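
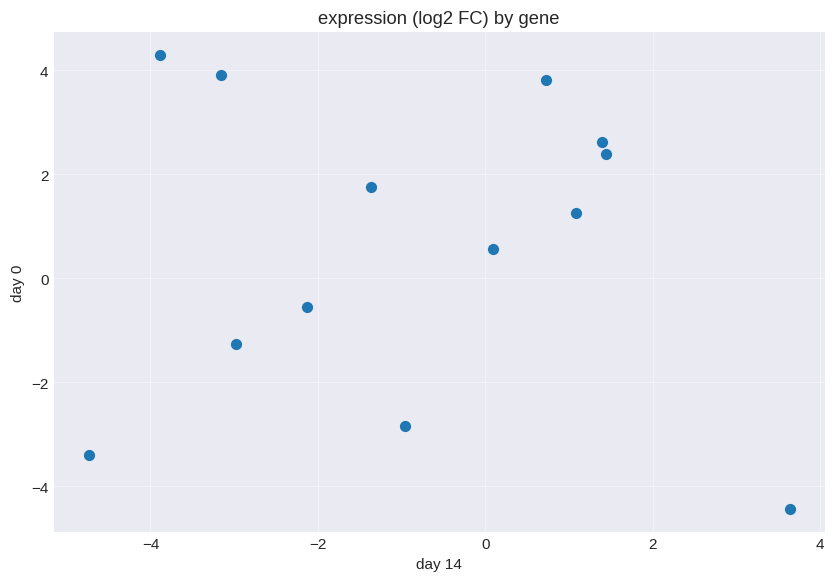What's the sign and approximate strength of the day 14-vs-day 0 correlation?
Points are roughly uncorrelated; weak (|r| ≈ 0.1).

no clear correlation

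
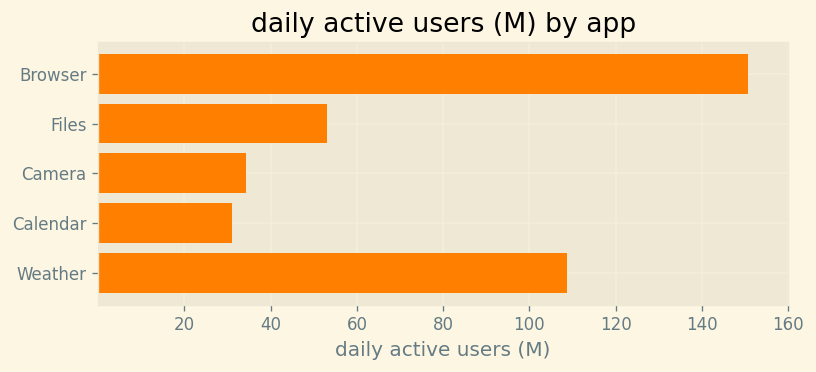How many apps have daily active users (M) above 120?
Above 120: Browser.

1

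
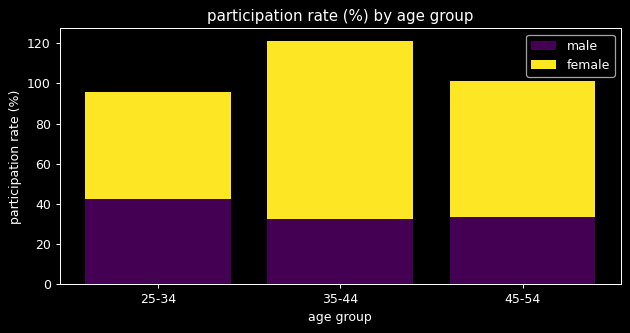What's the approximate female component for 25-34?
≈ 60

female top ≈ 100, bottom ≈ 40; segment ≈ 60.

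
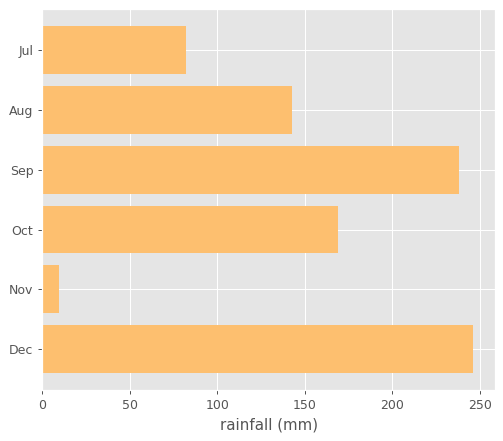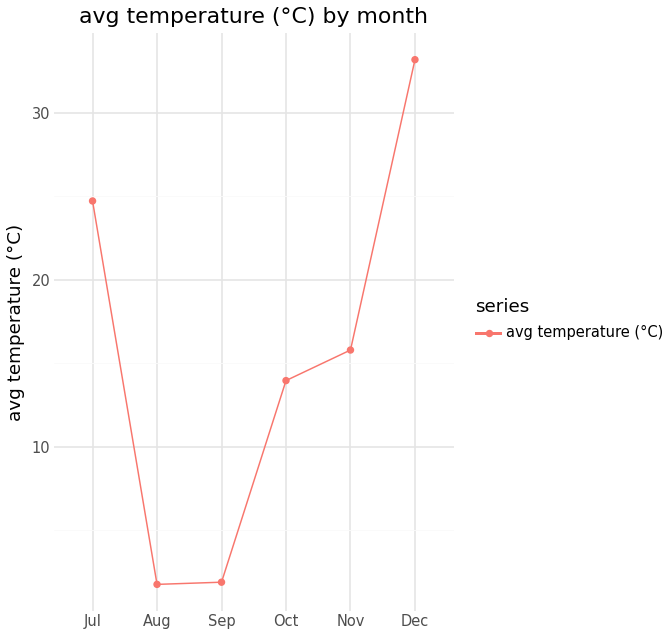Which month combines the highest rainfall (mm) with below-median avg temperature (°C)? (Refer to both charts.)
Sep

Chart 2 median avg temperature (°C) ≈ 15; below-median months: Aug, Sep, Oct. Among those, Sep has the highest rainfall (mm) (≈ 250).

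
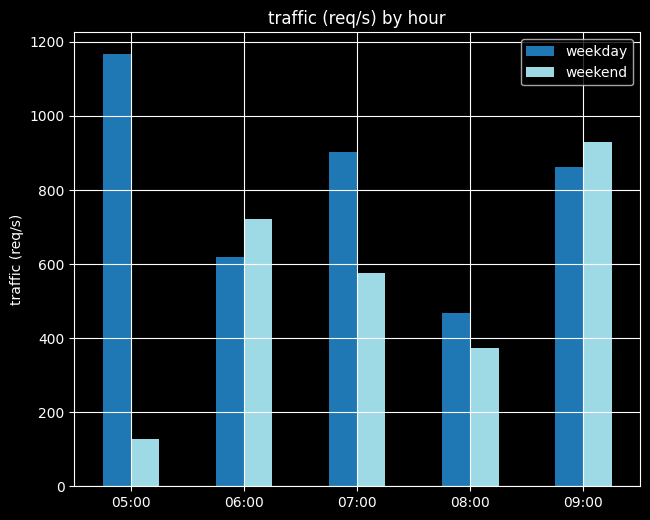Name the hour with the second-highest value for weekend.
Top 3 for weekend: 09:00 ≈ 900, 06:00 ≈ 700, 07:00 ≈ 600.

06:00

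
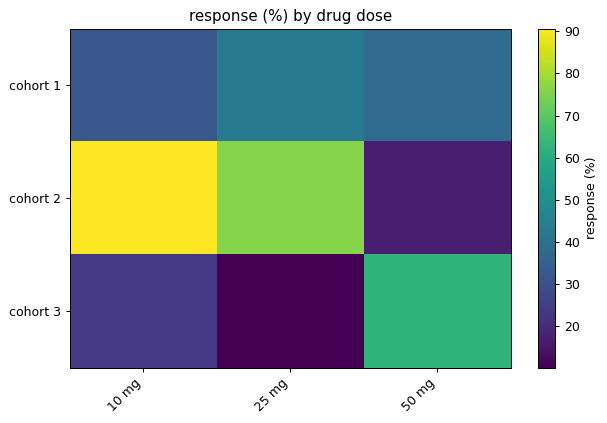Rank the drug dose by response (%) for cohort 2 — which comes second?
Top 3 for cohort 2: 10 mg ≈ 90, 25 mg ≈ 80, 50 mg ≈ 20.

25 mg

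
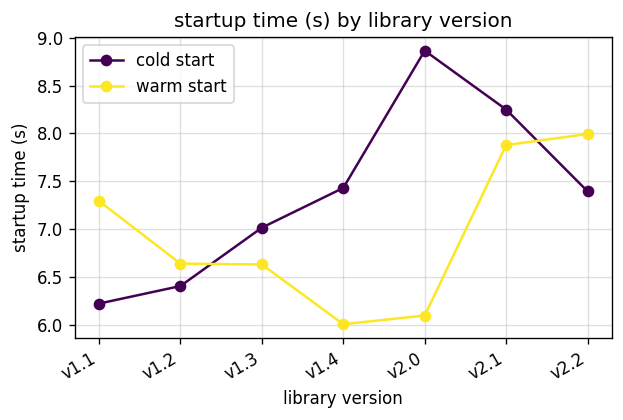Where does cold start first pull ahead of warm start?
v1.3

v1.2: cold start ≈ 6.5 vs warm start ≈ 6.5 (not yet); v1.3: cold start ≈ 7.0 vs warm start ≈ 6.5 (first crossover).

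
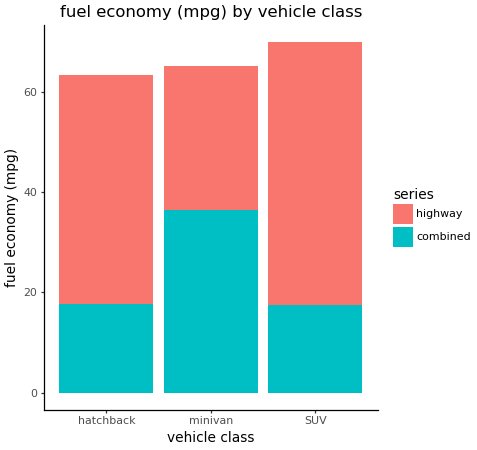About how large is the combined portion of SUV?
≈ 20

combined top ≈ 20, bottom ≈ 0; segment ≈ 20.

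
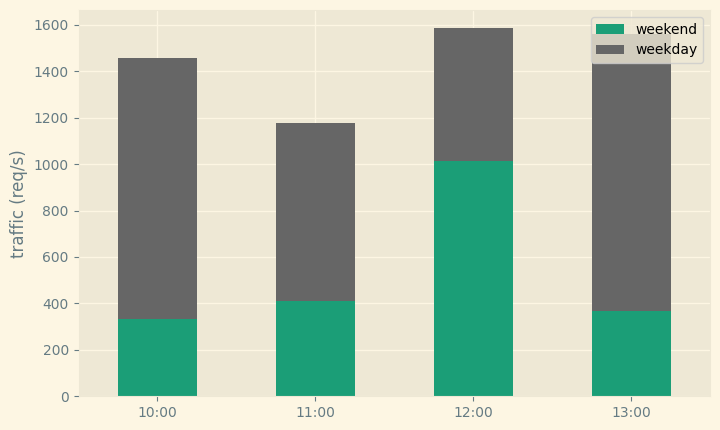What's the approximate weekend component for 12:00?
≈ 1000

weekend top ≈ 1000, bottom ≈ 0; segment ≈ 1000.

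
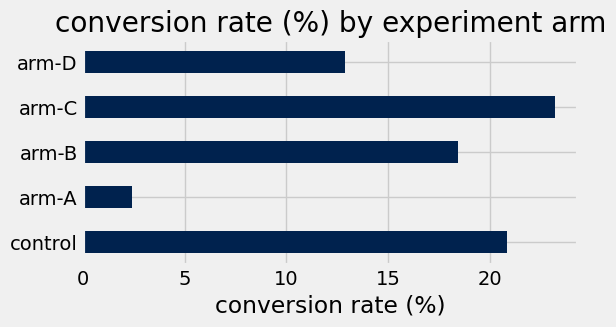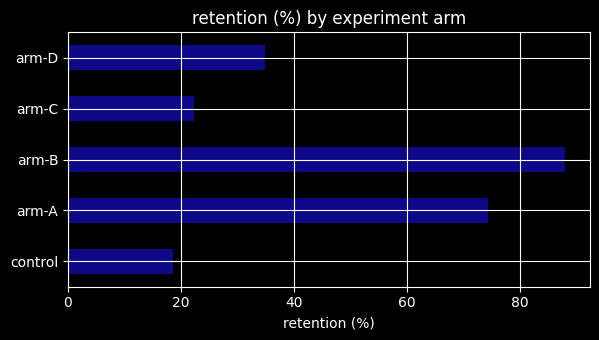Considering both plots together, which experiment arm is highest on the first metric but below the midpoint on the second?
Chart 2 median retention (%) ≈ 30; below-median experiment arms: control, arm-C. Among those, arm-C has the highest conversion rate (%) (≈ 25).

arm-C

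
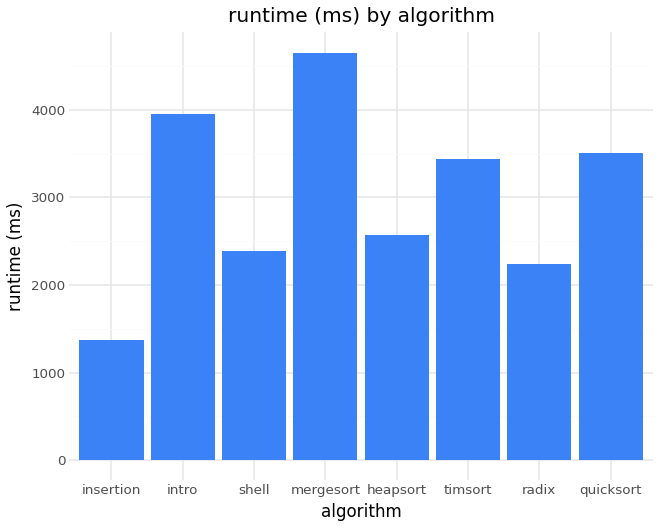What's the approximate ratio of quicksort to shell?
quicksort ≈ 3500, shell ≈ 2500; 3500/2500 ≈ 1.4.

≈ 1.4×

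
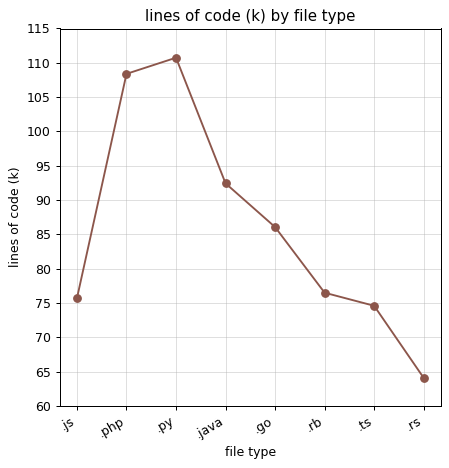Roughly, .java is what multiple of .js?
≈ 1.2×

.java ≈ 90, .js ≈ 75; 90/75 ≈ 1.2.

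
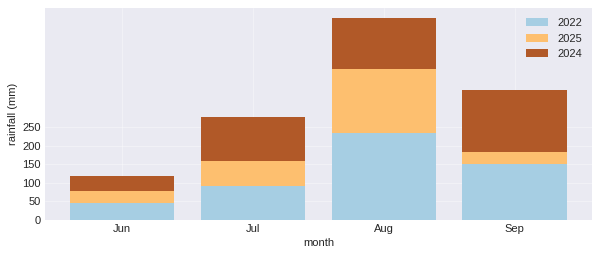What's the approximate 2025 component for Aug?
2025 top ≈ 400, bottom ≈ 250; segment ≈ 150.

≈ 150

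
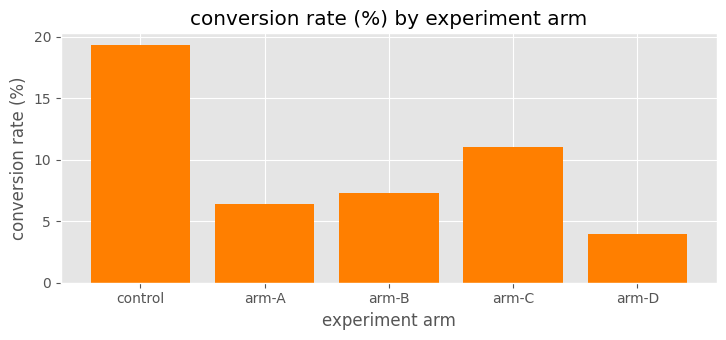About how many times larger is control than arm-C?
control ≈ 20, arm-C ≈ 12; 20/12 ≈ 1.67.

≈ 1.67×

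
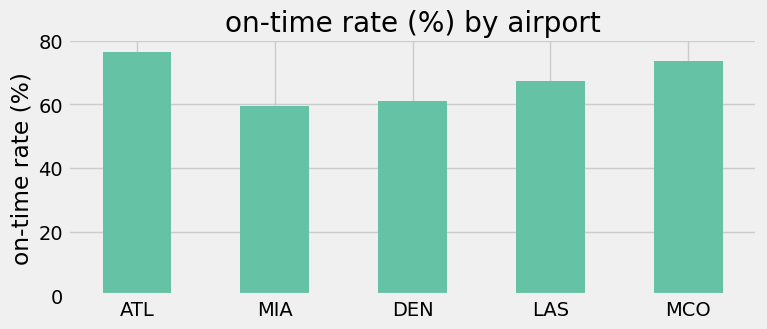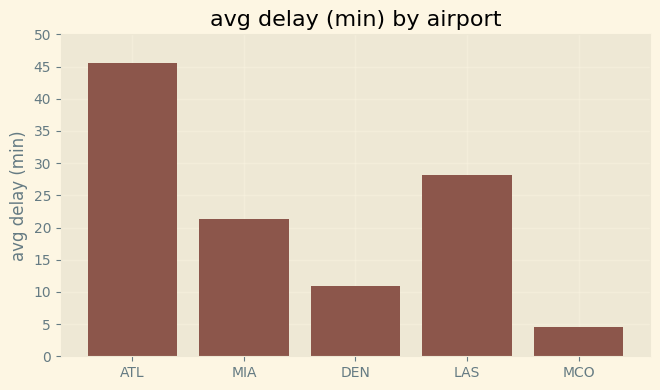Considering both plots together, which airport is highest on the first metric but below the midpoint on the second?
MCO

Chart 2 median avg delay (min) ≈ 20; below-median airports: DEN, MCO. Among those, MCO has the highest on-time rate (%) (≈ 70).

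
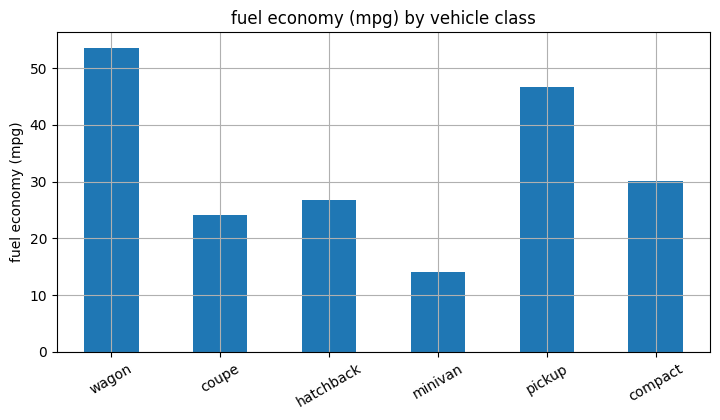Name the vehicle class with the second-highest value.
Top 3: wagon ≈ 55, pickup ≈ 45, compact ≈ 30.

pickup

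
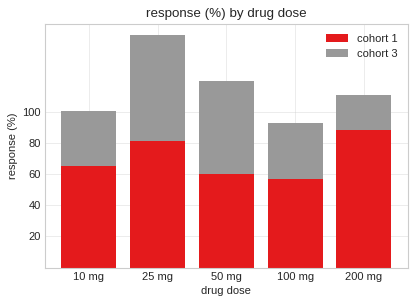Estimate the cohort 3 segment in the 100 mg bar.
cohort 3 top ≈ 100, bottom ≈ 60; segment ≈ 40.

≈ 40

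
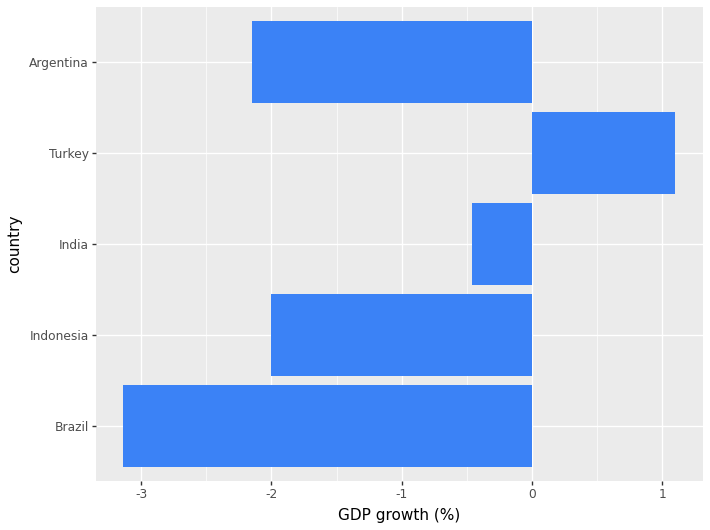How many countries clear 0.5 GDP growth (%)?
Above 0.5: Turkey.

1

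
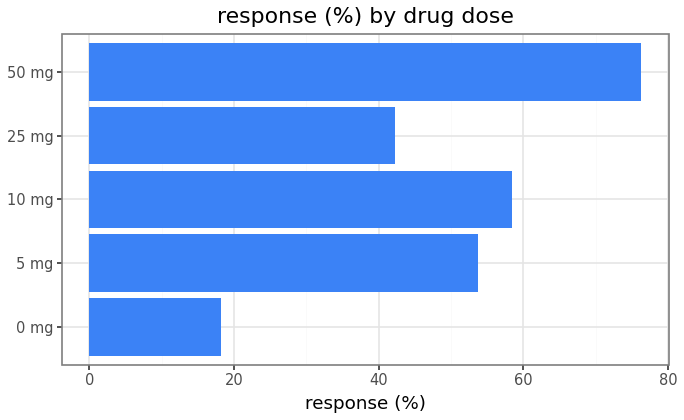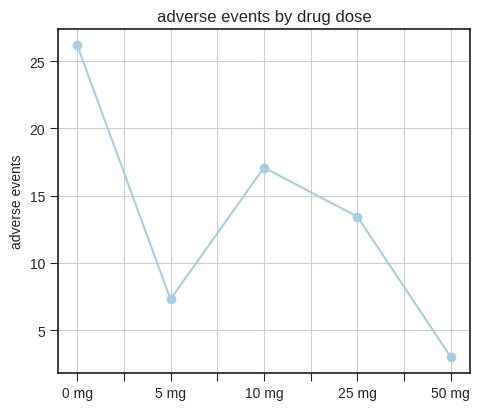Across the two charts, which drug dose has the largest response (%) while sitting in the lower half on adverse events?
Chart 2 median adverse events ≈ 15; below-median drug doses: 5 mg, 50 mg. Among those, 50 mg has the highest response (%) (≈ 80).

50 mg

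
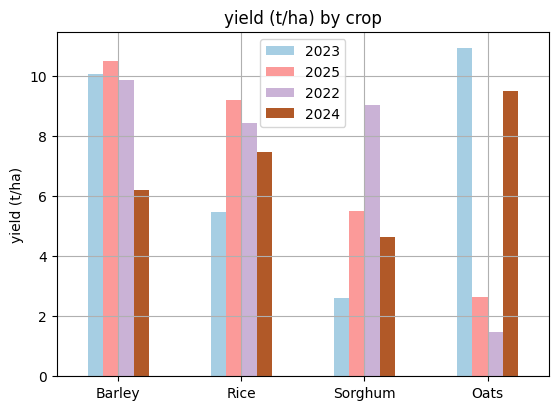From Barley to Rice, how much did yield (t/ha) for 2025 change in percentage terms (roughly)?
≈ -10%

Barley ≈ 10, Rice ≈ 9; (9 − 10) / 10 ≈ -10%.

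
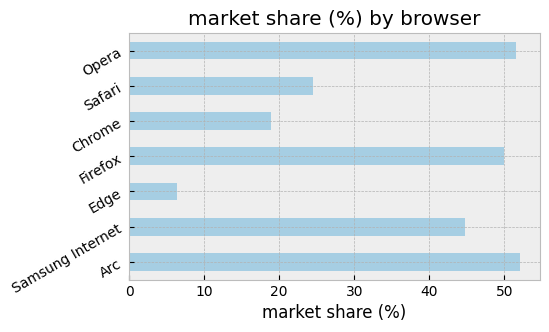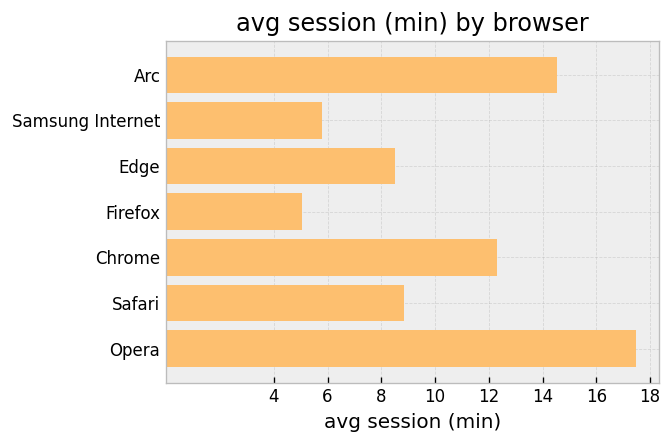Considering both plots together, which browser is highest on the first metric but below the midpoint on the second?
Chart 2 median avg session (min) ≈ 8; below-median browsers: Samsung Internet, Edge, Firefox. Among those, Firefox has the highest market share (%) (≈ 50).

Firefox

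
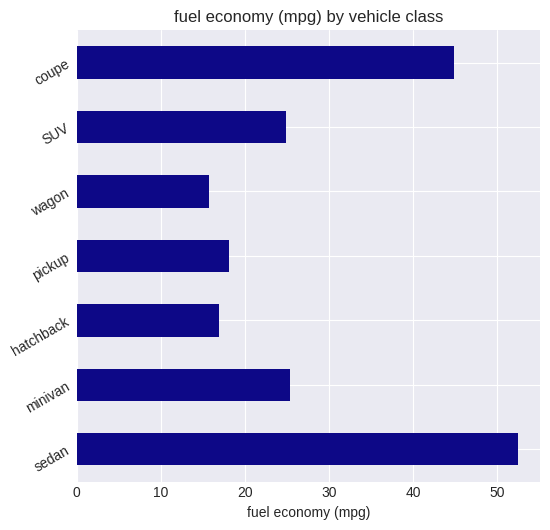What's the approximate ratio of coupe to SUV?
≈ 1.8×

coupe ≈ 45, SUV ≈ 25; 45/25 ≈ 1.8.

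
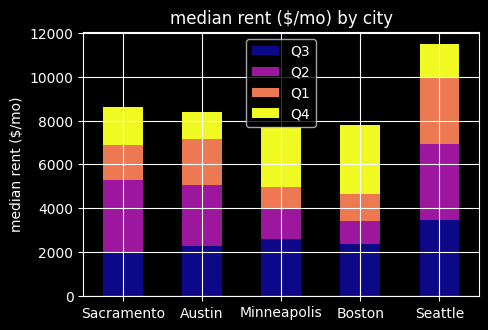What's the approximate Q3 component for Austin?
Q3 top ≈ 2000, bottom ≈ 0; segment ≈ 2000.

≈ 2000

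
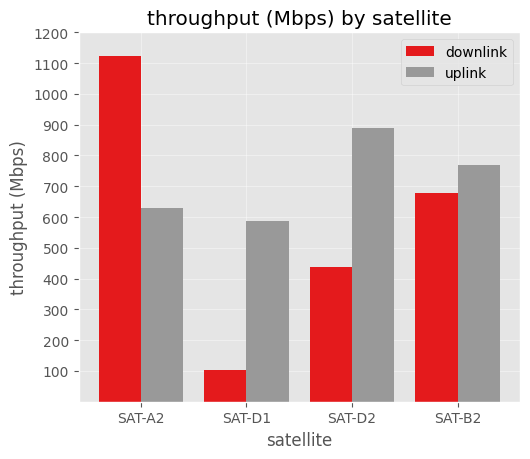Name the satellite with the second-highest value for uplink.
SAT-B2

Top 3 for uplink: SAT-D2 ≈ 900, SAT-B2 ≈ 800, SAT-A2 ≈ 600.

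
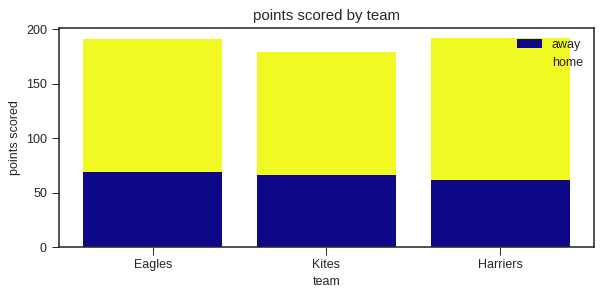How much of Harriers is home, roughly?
home top ≈ 200, bottom ≈ 60; segment ≈ 140.

≈ 140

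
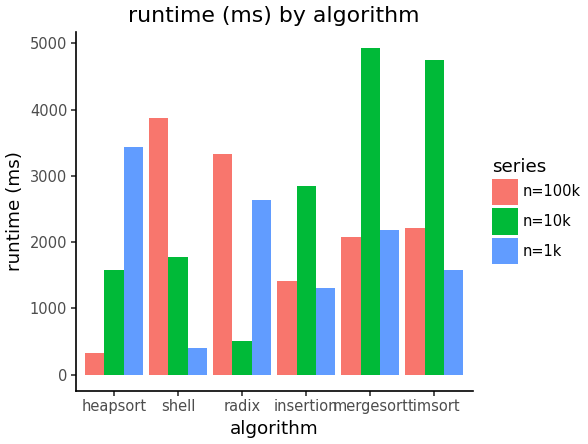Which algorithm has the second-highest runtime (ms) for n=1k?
Top 3 for n=1k: heapsort ≈ 3500, radix ≈ 2500, mergesort ≈ 2000.

radix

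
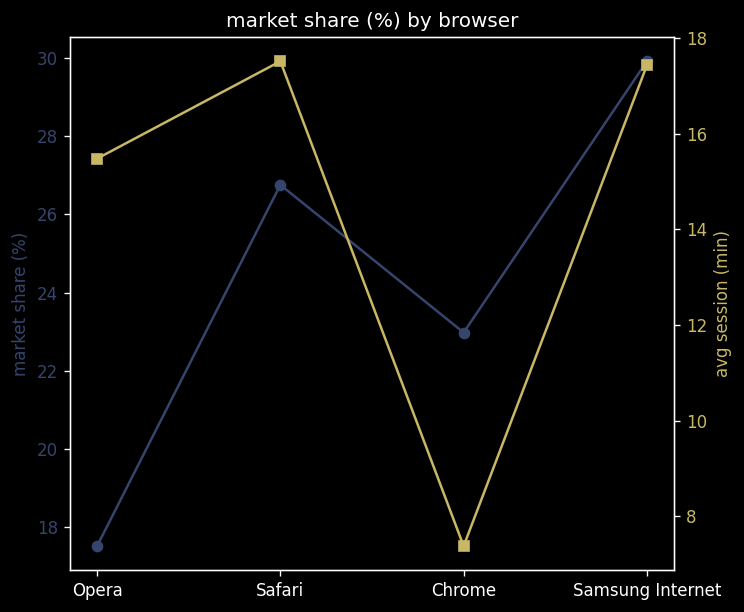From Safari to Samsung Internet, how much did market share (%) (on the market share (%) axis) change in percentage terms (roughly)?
Safari ≈ 26, Samsung Internet ≈ 30; (30 − 26) / 26 ≈ +15.4%.

≈ +15.4%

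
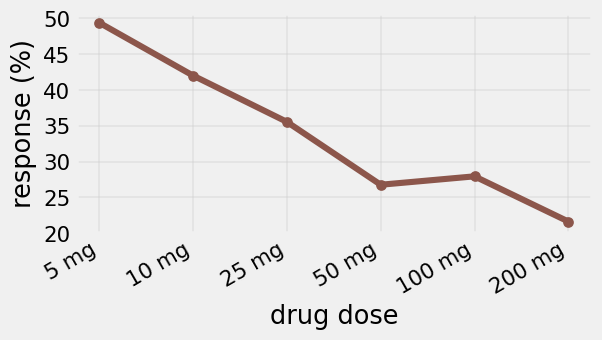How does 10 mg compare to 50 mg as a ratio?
10 mg ≈ 40, 50 mg ≈ 25; 40/25 ≈ 1.6.

≈ 1.6×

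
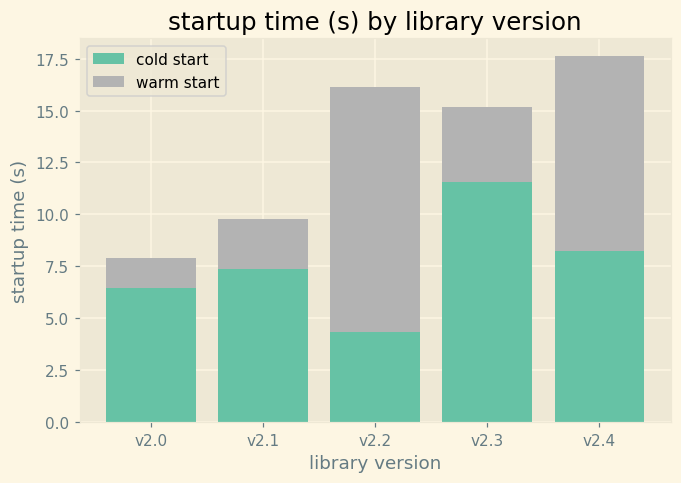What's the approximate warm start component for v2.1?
≈ 2

warm start top ≈ 10, bottom ≈ 8; segment ≈ 2.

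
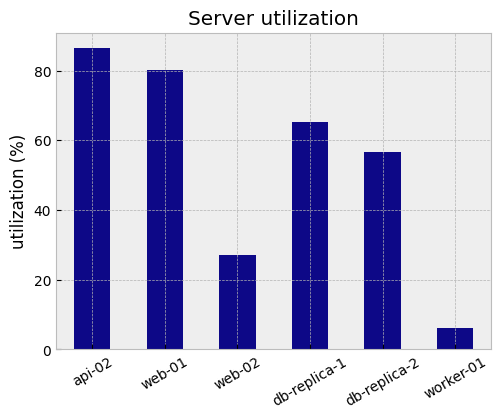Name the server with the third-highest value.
Top 4: api-02 ≈ 90, web-01 ≈ 80, db-replica-1 ≈ 70, db-replica-2 ≈ 60.

db-replica-1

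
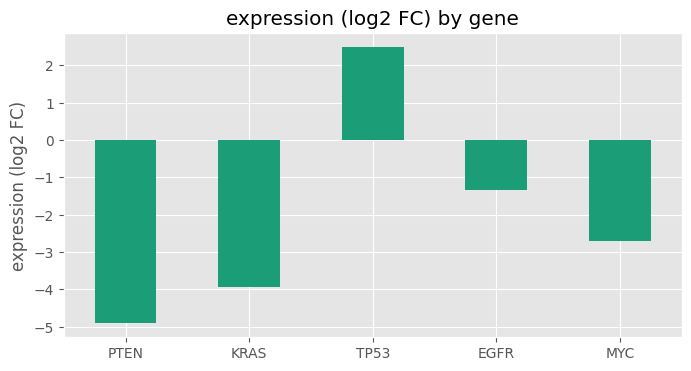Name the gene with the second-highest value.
EGFR

Top 3: TP53 ≈ 3, EGFR ≈ -1, MYC ≈ -3.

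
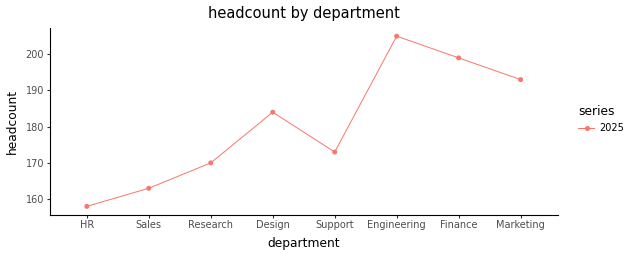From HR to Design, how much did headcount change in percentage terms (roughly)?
≈ +15.6%

HR ≈ 160, Design ≈ 185; (185 − 160) / 160 ≈ +15.6%.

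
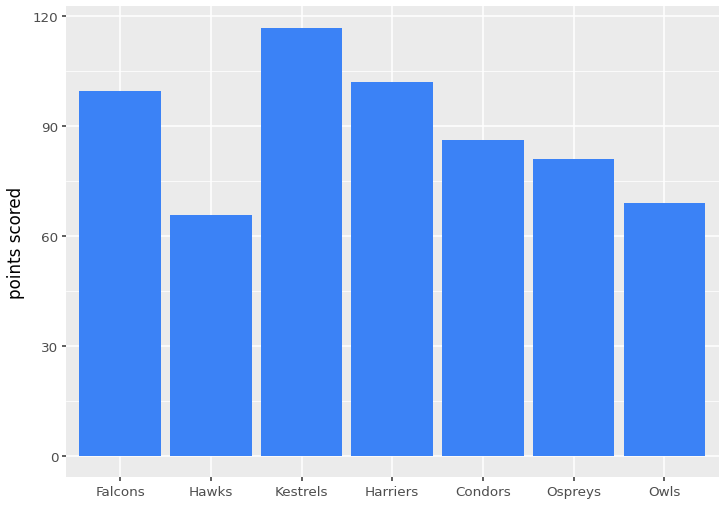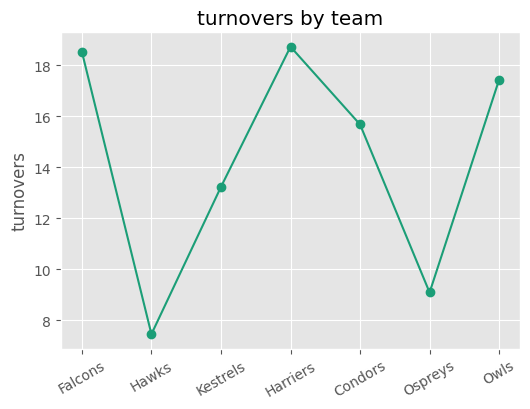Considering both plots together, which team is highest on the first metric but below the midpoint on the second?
Kestrels

Chart 2 median turnovers ≈ 16; below-median teams: Hawks, Kestrels, Ospreys. Among those, Kestrels has the highest points scored (≈ 120).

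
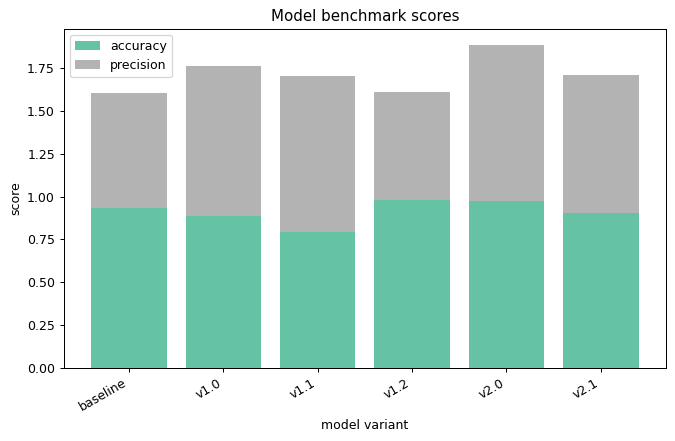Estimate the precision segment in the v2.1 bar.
precision top ≈ 1.8, bottom ≈ 1.0; segment ≈ 0.8.

≈ 0.8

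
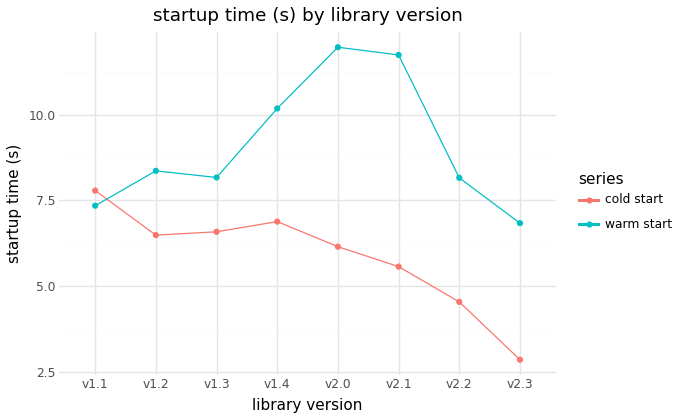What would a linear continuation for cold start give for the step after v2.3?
≈ 1.5

Last three: 6, 5, 3 → slope ≈ -1.5/step → next ≈ 1.5.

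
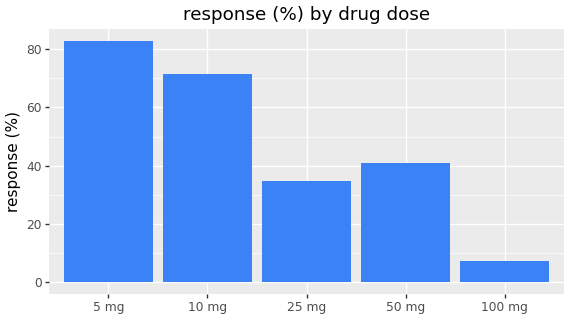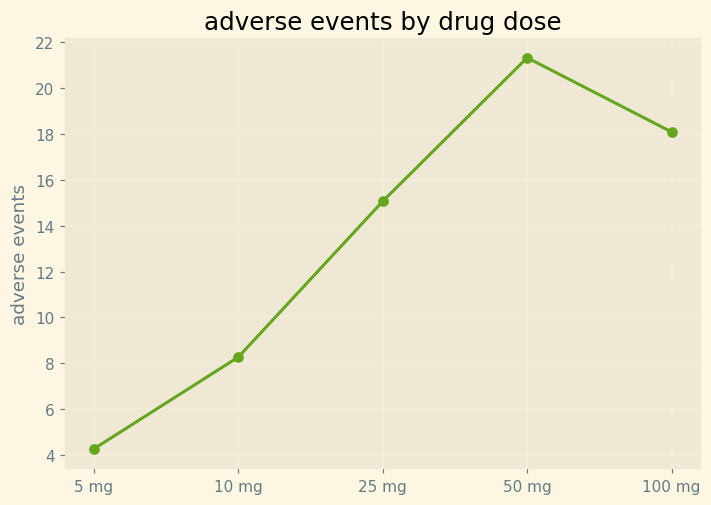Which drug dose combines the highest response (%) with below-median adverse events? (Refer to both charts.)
5 mg

Chart 2 median adverse events ≈ 16; below-median drug doses: 5 mg, 10 mg. Among those, 5 mg has the highest response (%) (≈ 80).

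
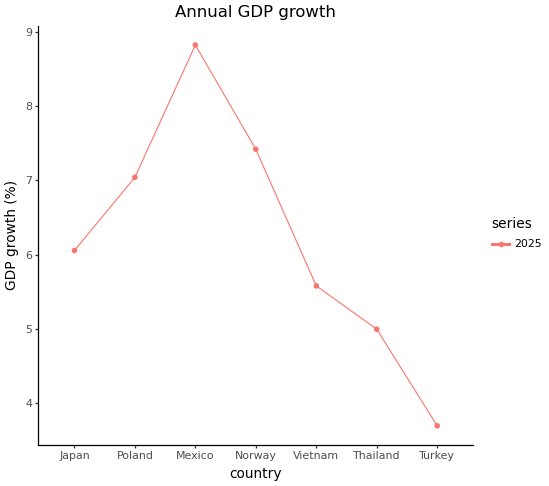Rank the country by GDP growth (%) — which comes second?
Top 3: Mexico ≈ 9.0, Norway ≈ 7.5, Poland ≈ 7.0.

Norway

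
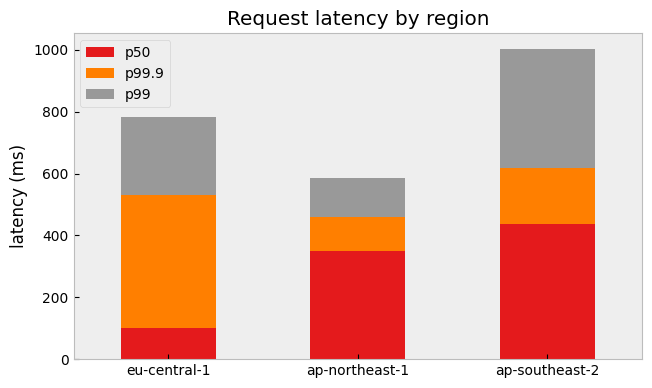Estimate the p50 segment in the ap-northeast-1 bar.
≈ 300

p50 top ≈ 300, bottom ≈ 0; segment ≈ 300.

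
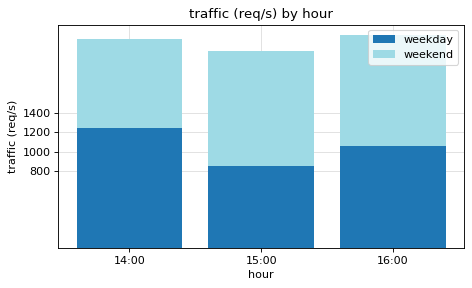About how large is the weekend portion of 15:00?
weekend top ≈ 2000, bottom ≈ 800; segment ≈ 1200.

≈ 1200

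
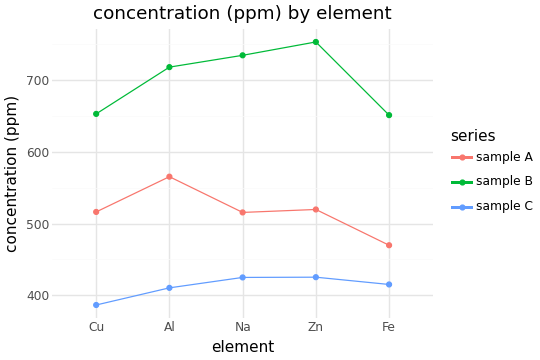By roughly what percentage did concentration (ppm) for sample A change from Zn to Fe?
Zn ≈ 500, Fe ≈ 450; (450 − 500) / 500 ≈ -10%.

≈ -10%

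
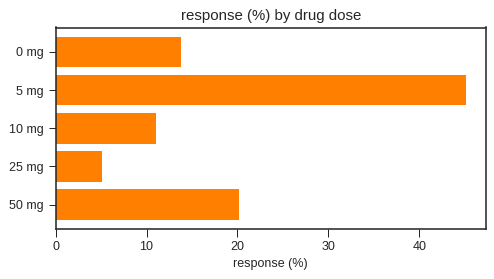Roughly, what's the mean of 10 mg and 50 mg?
≈ 15

(10 + 20) / 2 ≈ 15.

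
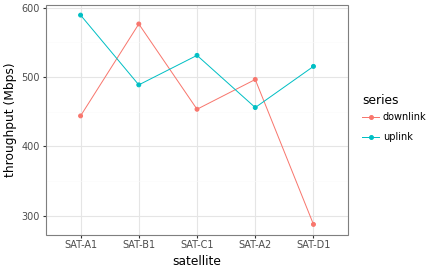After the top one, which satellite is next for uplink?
Top 3 for uplink: SAT-A1 ≈ 600, SAT-C1 ≈ 550, SAT-D1 ≈ 500.

SAT-C1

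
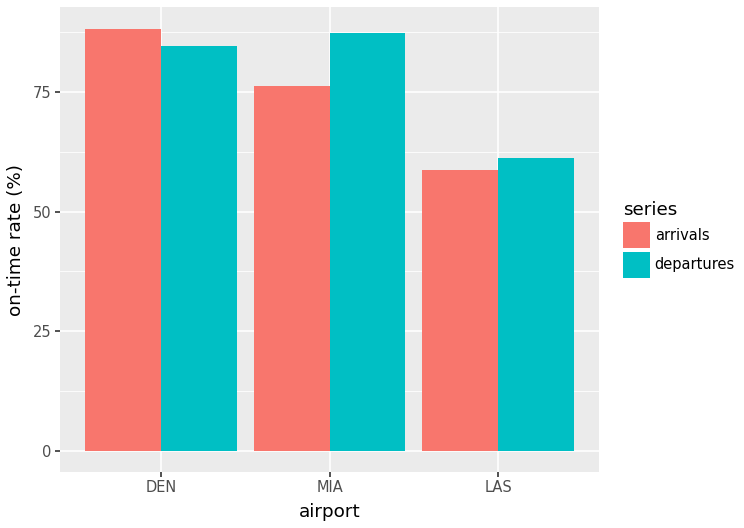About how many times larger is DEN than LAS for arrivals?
DEN ≈ 90, LAS ≈ 60; 90/60 ≈ 1.5.

≈ 1.5×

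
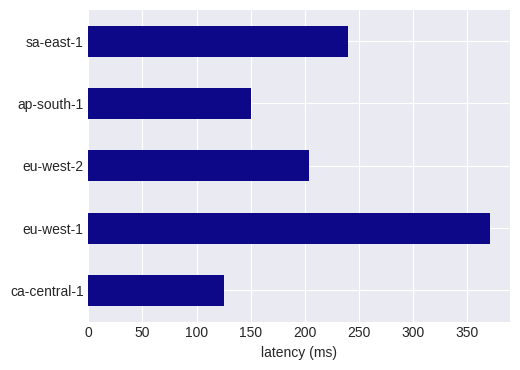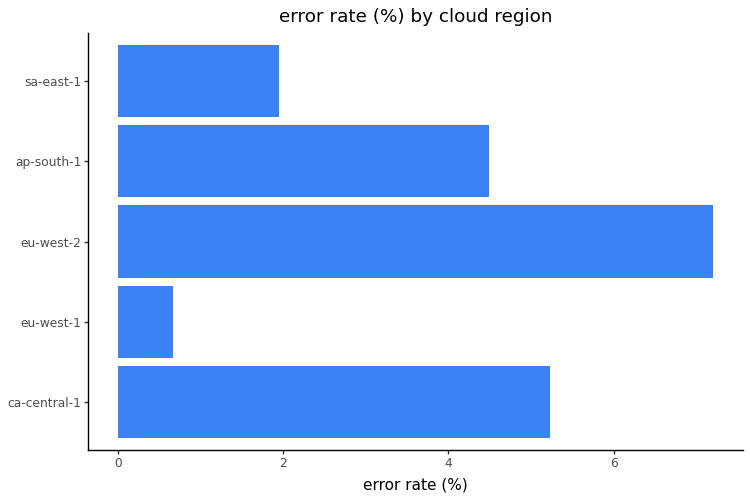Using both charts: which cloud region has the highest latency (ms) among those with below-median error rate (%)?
eu-west-1

Chart 2 median error rate (%) ≈ 4; below-median cloud regions: eu-west-1, sa-east-1. Among those, eu-west-1 has the highest latency (ms) (≈ 350).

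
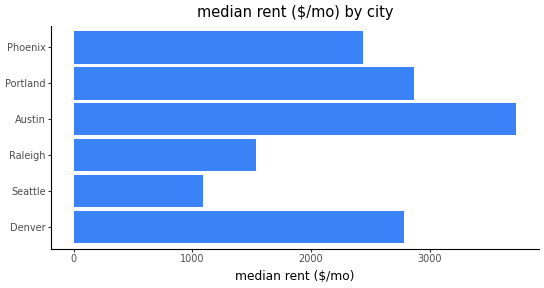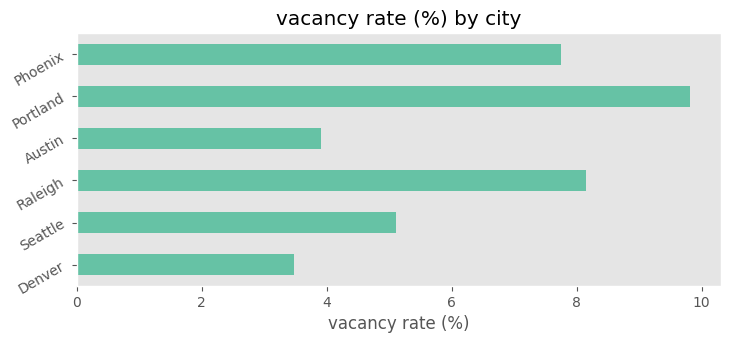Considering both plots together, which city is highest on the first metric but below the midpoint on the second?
Chart 2 median vacancy rate (%) ≈ 6; below-median cities: Denver, Seattle, Austin. Among those, Austin has the highest median rent ($/mo) (≈ 3500).

Austin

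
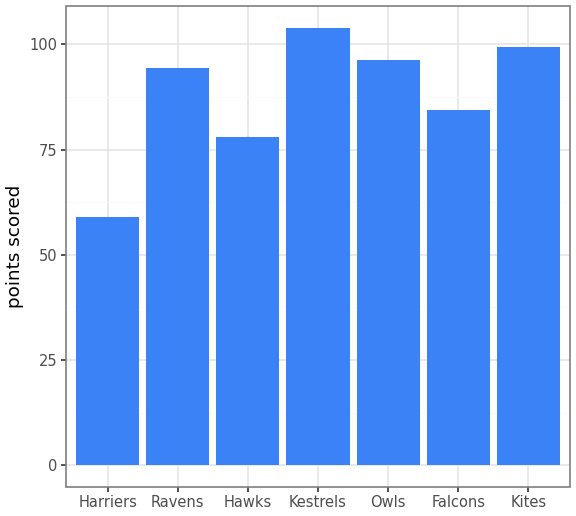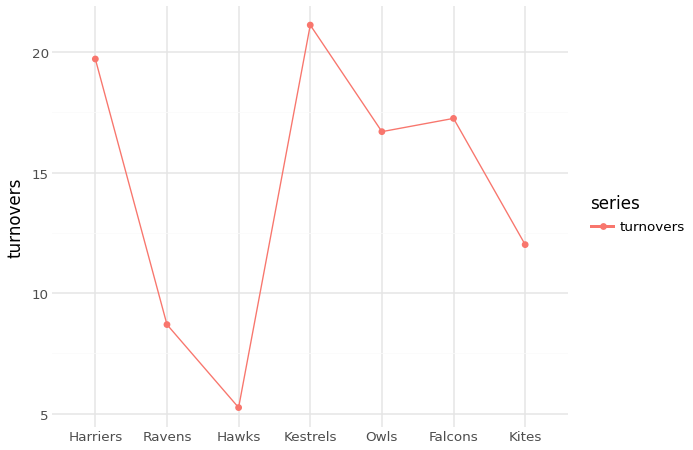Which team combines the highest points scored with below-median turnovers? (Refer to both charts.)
Chart 2 median turnovers ≈ 16; below-median teams: Ravens, Hawks, Kites. Among those, Kites has the highest points scored (≈ 100).

Kites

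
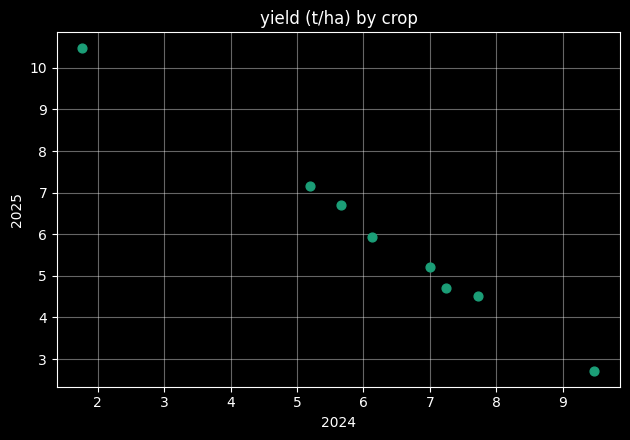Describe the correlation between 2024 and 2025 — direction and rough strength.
Points are negatively correlated; strong (|r| ≈ 1.0).

negative, strong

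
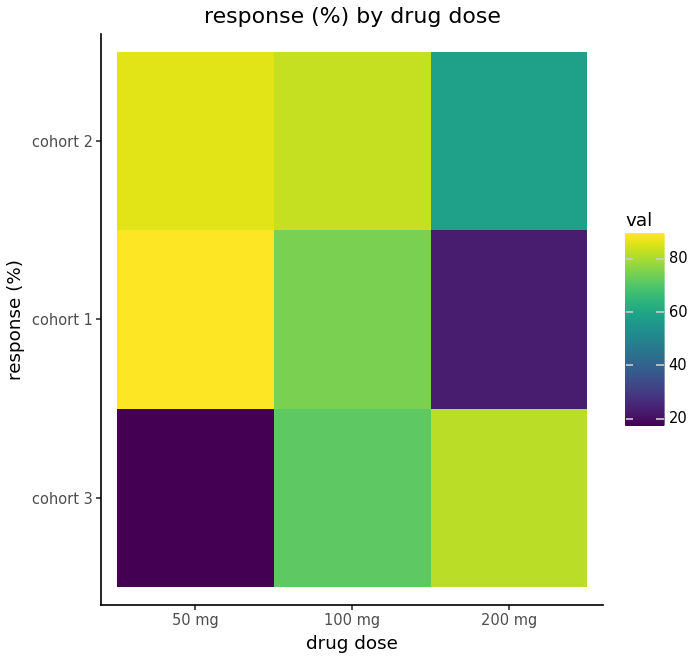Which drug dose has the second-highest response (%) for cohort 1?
100 mg

Top 3 for cohort 1: 50 mg ≈ 90, 100 mg ≈ 80, 200 mg ≈ 20.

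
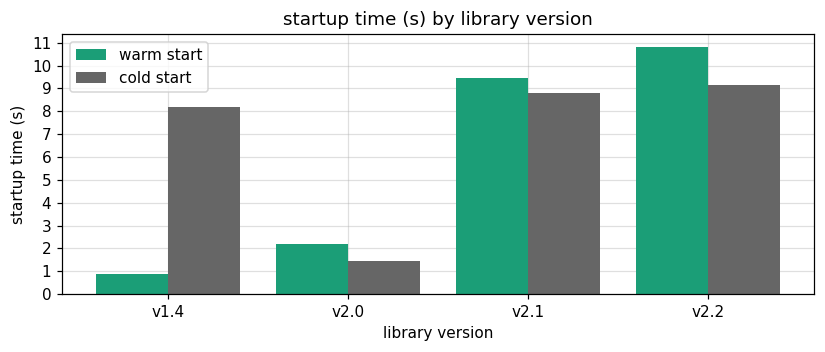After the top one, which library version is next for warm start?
Top 3 for warm start: v2.2 ≈ 11, v2.1 ≈ 9, v2.0 ≈ 2.

v2.1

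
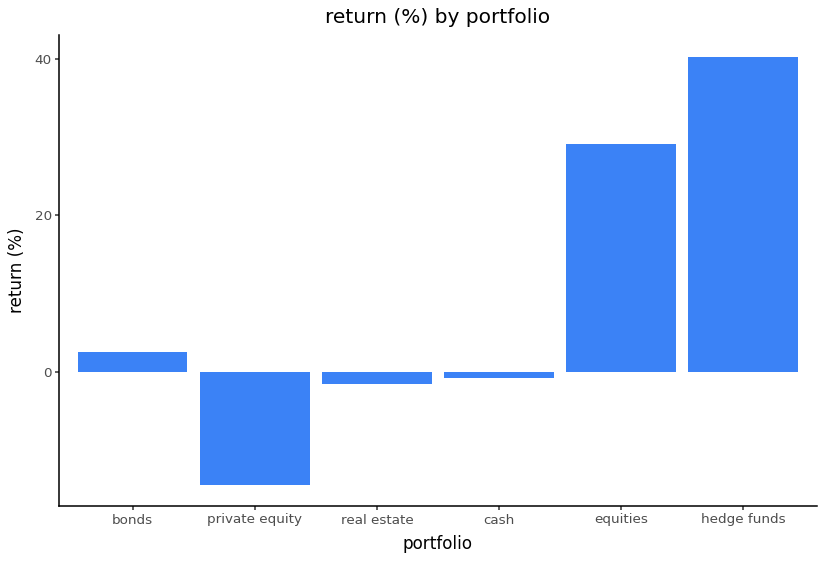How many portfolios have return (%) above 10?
2

Above 10: equities, hedge funds.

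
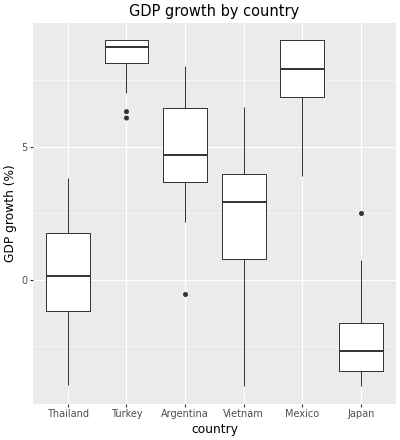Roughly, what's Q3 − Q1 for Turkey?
≈ 1

Q3 ≈ 9, Q1 ≈ 8; IQR ≈ 1.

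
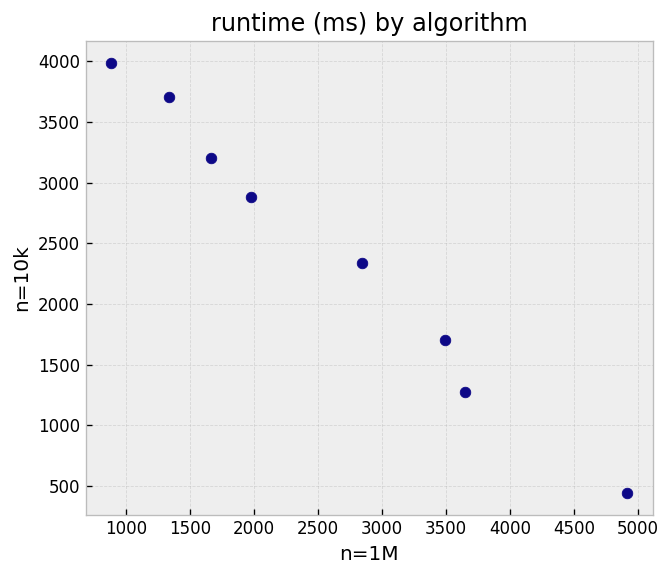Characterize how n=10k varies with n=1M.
Points are negatively correlated; strong (|r| ≈ 1.0).

negative, strong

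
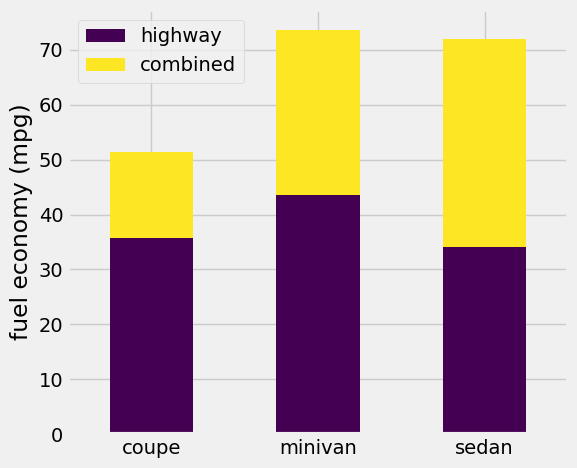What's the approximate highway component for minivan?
≈ 40

highway top ≈ 40, bottom ≈ 0; segment ≈ 40.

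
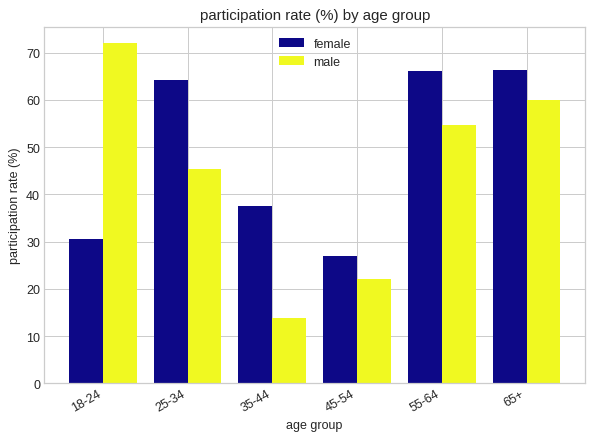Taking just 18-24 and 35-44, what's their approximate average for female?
(30 + 40) / 2 ≈ 35.

≈ 35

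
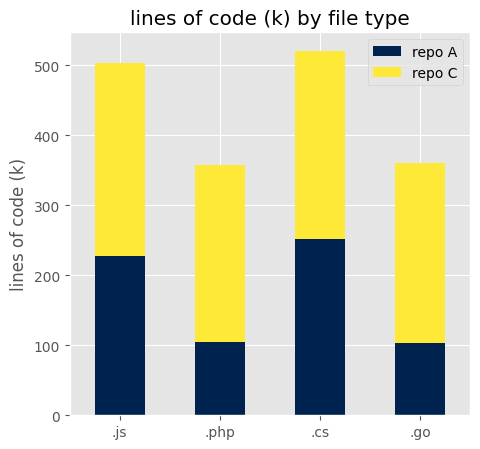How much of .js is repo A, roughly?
repo A top ≈ 250, bottom ≈ 0; segment ≈ 250.

≈ 250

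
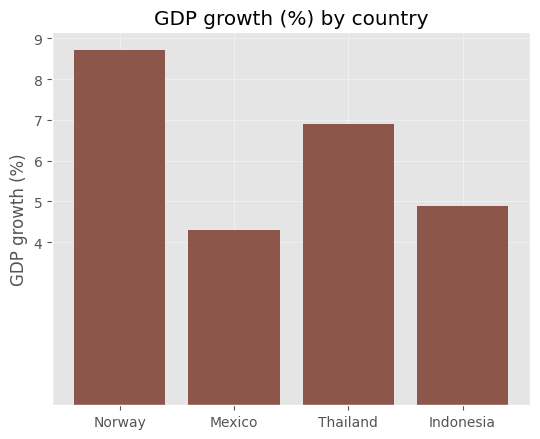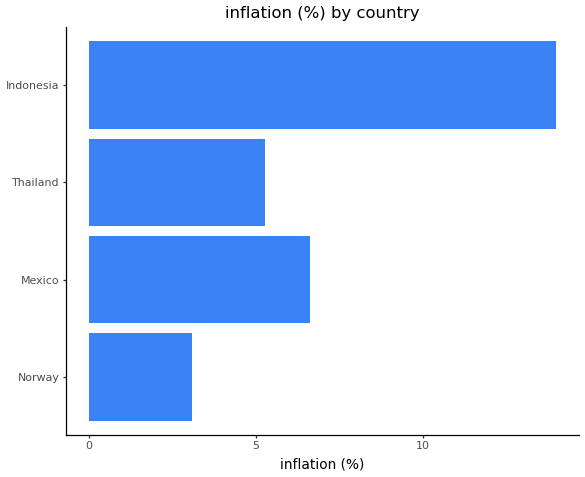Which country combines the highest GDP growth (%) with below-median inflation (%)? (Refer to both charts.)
Norway

Chart 2 median inflation (%) ≈ 6; below-median countries: Norway, Thailand. Among those, Norway has the highest GDP growth (%) (≈ 9).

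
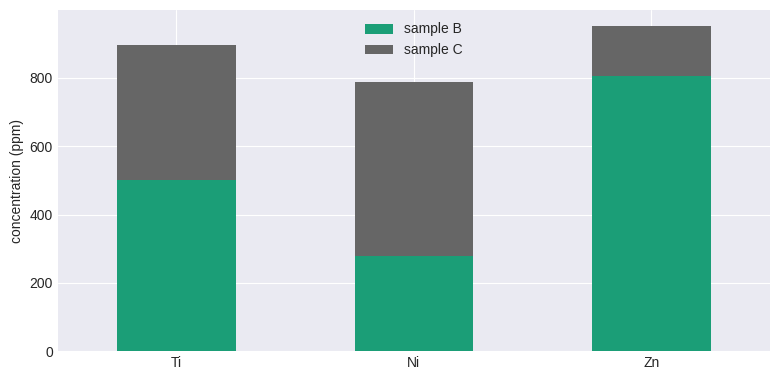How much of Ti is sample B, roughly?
≈ 500

sample B top ≈ 500, bottom ≈ 0; segment ≈ 500.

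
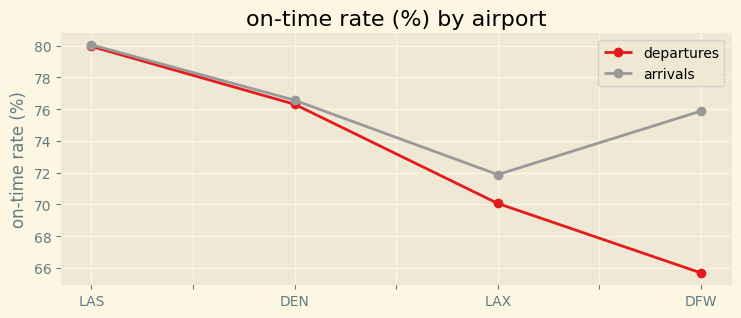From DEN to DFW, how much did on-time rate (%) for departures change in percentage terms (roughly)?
≈ -13.2%

DEN ≈ 76, DFW ≈ 66; (66 − 76) / 76 ≈ -13.2%.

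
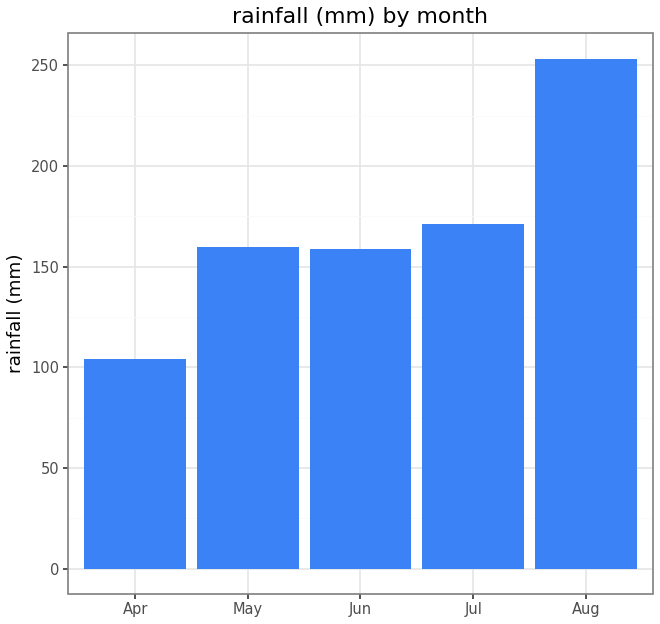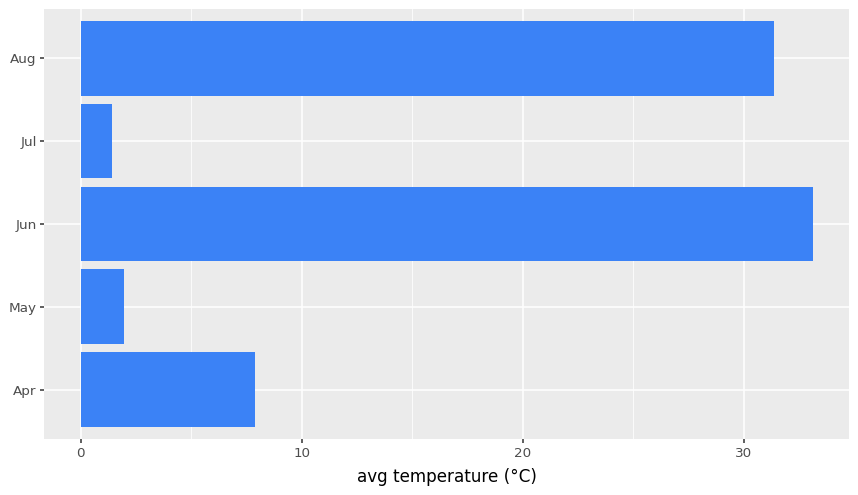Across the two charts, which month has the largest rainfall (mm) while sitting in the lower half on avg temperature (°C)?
Chart 2 median avg temperature (°C) ≈ 10; below-median months: May, Jul. Among those, Jul has the highest rainfall (mm) (≈ 175).

Jul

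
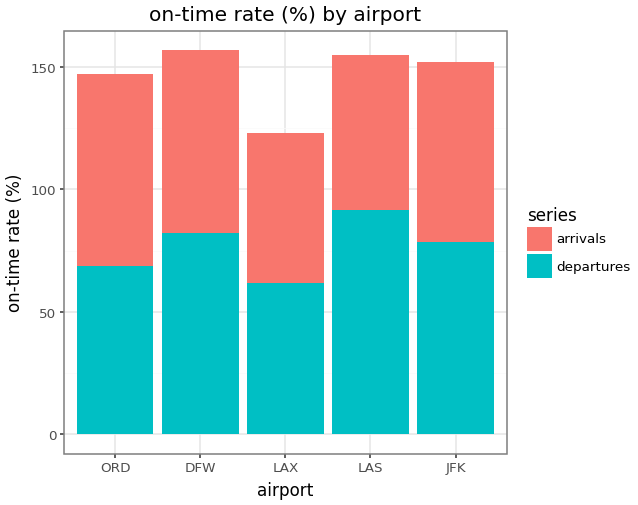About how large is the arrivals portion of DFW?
≈ 80

arrivals top ≈ 160, bottom ≈ 80; segment ≈ 80.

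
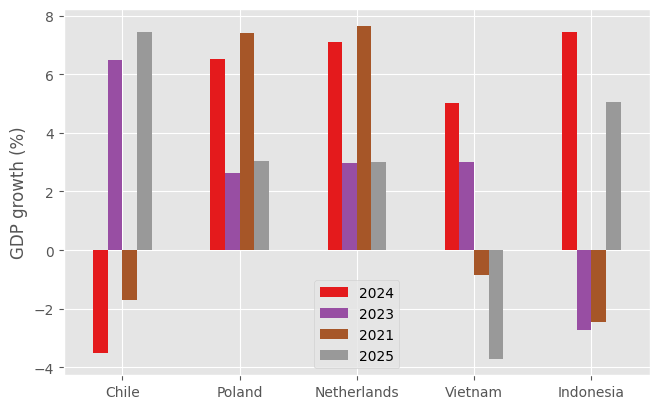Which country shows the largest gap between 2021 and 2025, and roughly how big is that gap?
Chile, ≈ 9 %

Chile: 2021 ≈ -2, 2025 ≈ 7 → gap ≈ 9. Next-largest (Indonesia) is only ≈ 7.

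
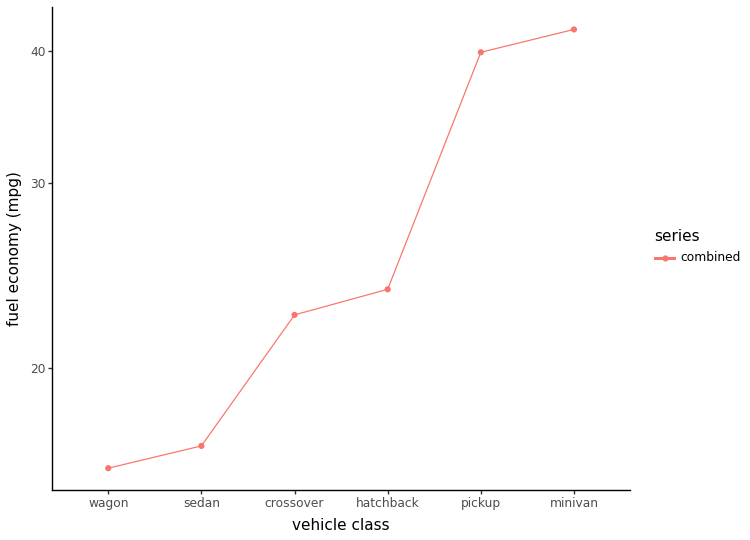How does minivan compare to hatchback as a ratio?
minivan ≈ 40, hatchback ≈ 25; 40/25 ≈ 1.6.

≈ 1.6×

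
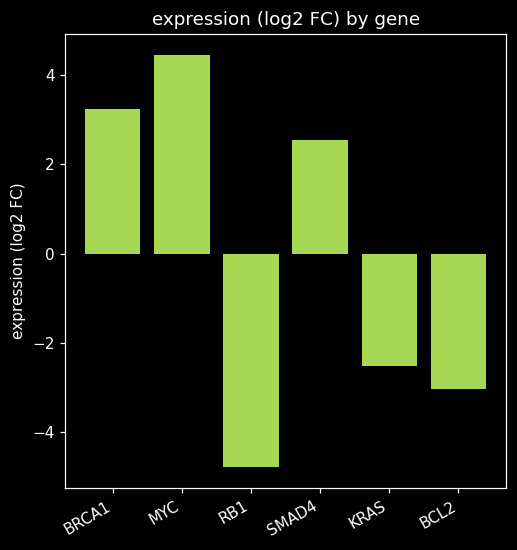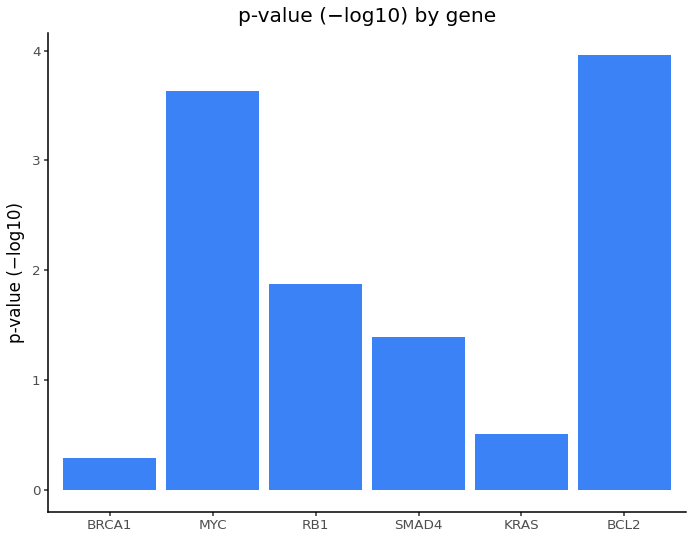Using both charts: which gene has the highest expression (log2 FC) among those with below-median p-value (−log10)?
Chart 2 median p-value (−log10) ≈ 1.5; below-median genes: BRCA1, SMAD4, KRAS. Among those, BRCA1 has the highest expression (log2 FC) (≈ 3).

BRCA1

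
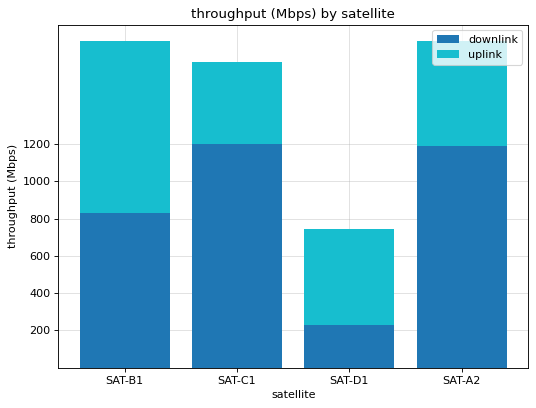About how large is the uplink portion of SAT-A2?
≈ 600

uplink top ≈ 1800, bottom ≈ 1200; segment ≈ 600.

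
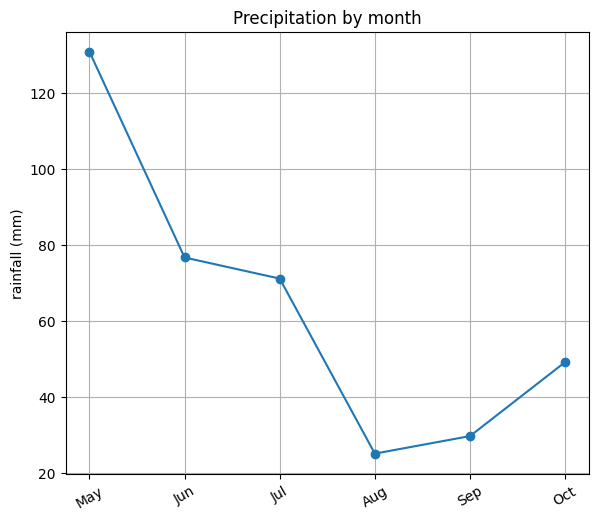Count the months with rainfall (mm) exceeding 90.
1

Above 90: May.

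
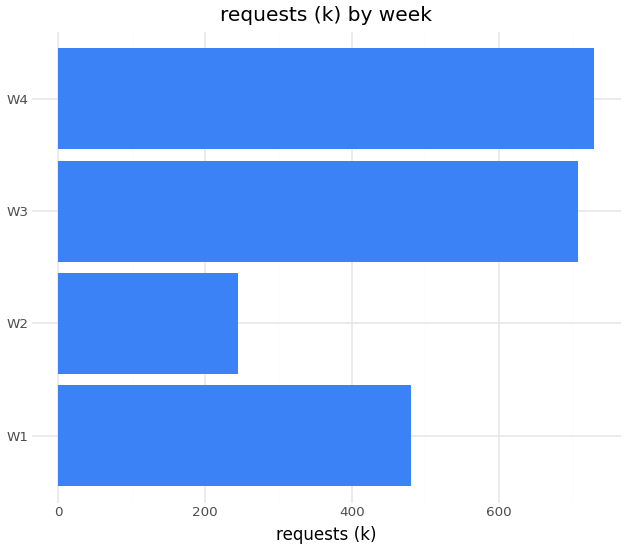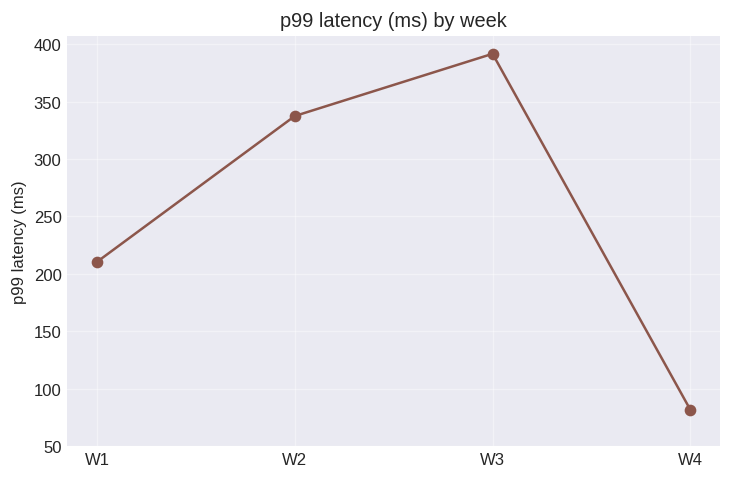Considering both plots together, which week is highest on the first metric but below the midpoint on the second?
Chart 2 median p99 latency (ms) ≈ 250; below-median weeks: W1, W4. Among those, W4 has the highest requests (k) (≈ 700).

W4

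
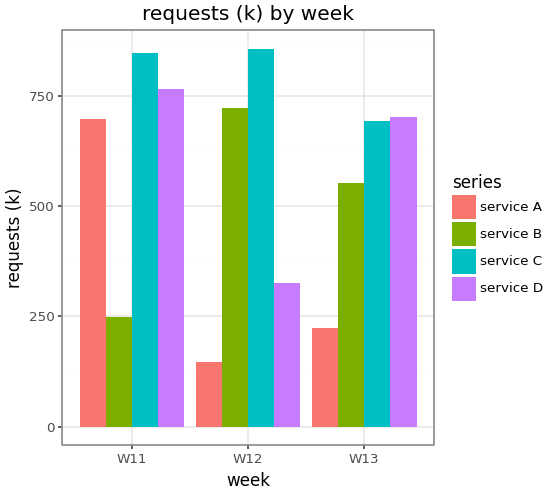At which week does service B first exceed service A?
W11: service B ≈ 200 vs service A ≈ 700 (not yet); W12: service B ≈ 700 vs service A ≈ 100 (first crossover).

W12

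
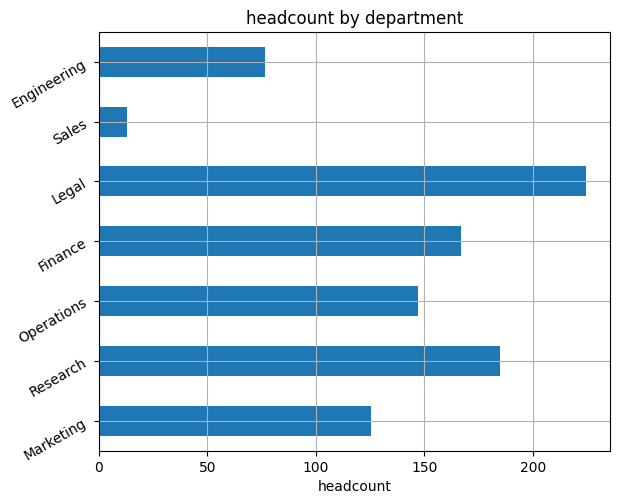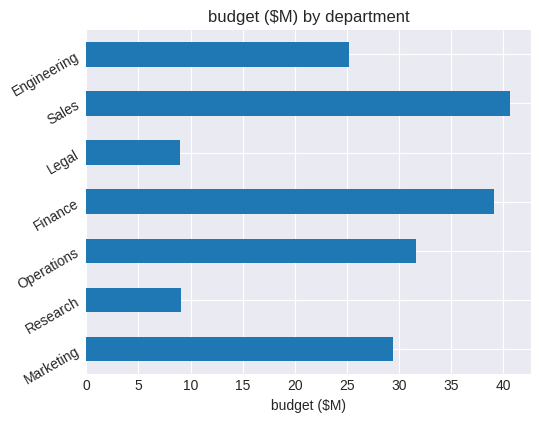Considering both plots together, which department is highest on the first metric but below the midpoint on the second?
Chart 2 median budget ($M) ≈ 30; below-median departments: Research, Legal, Engineering. Among those, Legal has the highest headcount (≈ 225).

Legal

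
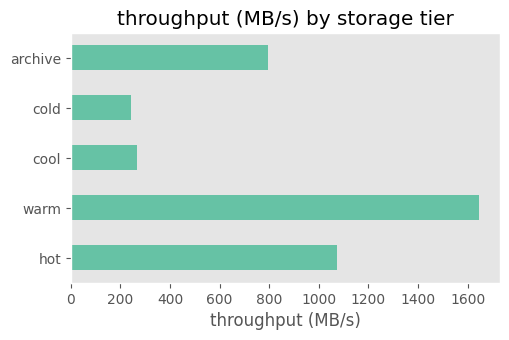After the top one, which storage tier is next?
Top 3: warm ≈ 1600, hot ≈ 1000, archive ≈ 800.

hot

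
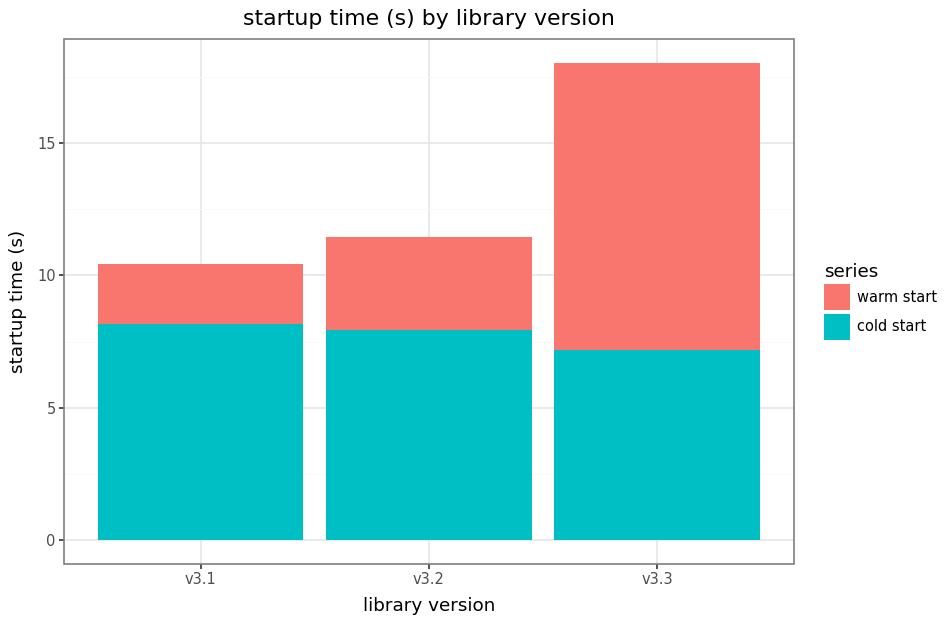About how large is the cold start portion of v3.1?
cold start top ≈ 8, bottom ≈ 0; segment ≈ 8.

≈ 8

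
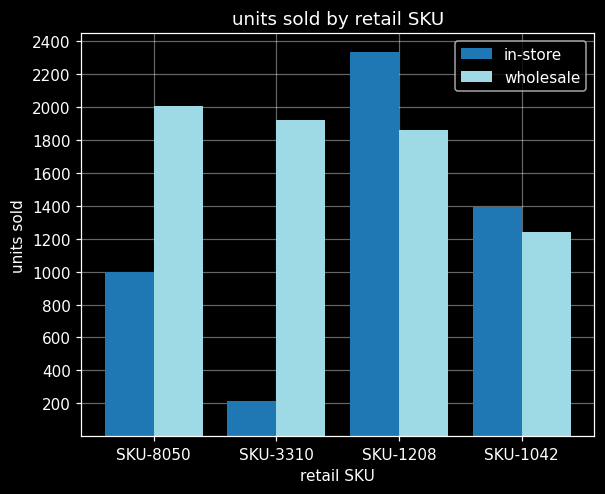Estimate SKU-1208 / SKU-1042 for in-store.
≈ 1.71×

SKU-1208 ≈ 2400, SKU-1042 ≈ 1400; 2400/1400 ≈ 1.71.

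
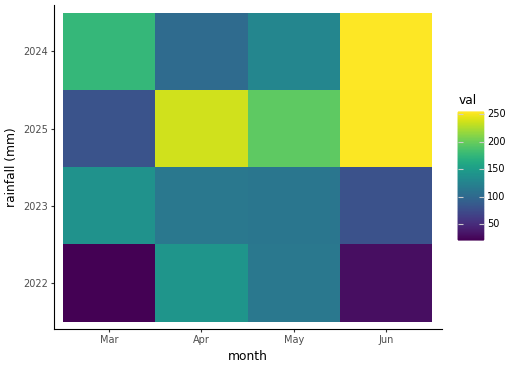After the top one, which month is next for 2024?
Top 3 for 2024: Jun ≈ 260, Mar ≈ 180, May ≈ 120.

Mar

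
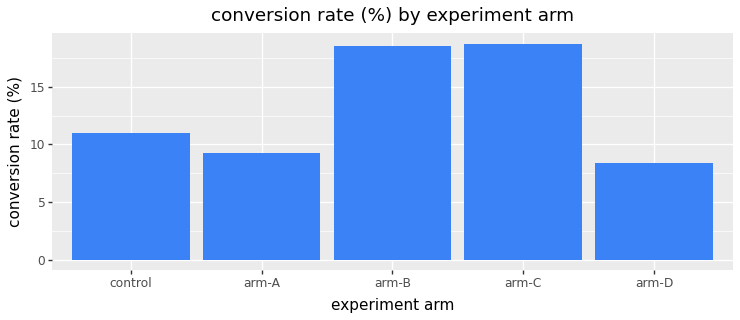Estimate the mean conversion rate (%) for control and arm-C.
(10 + 18) / 2 ≈ 14.

≈ 14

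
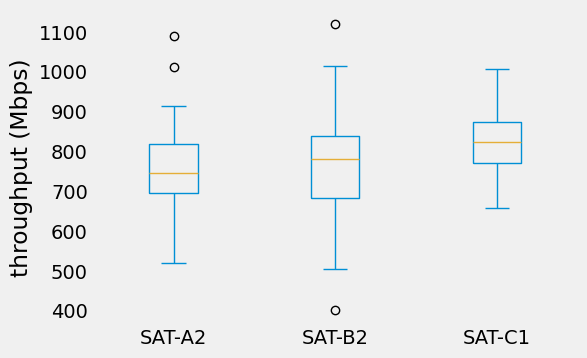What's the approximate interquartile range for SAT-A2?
≈ 120

Q3 ≈ 820, Q1 ≈ 700; IQR ≈ 120.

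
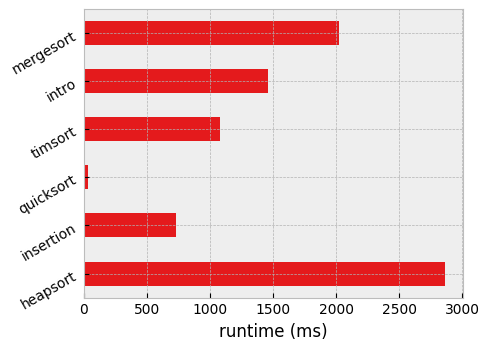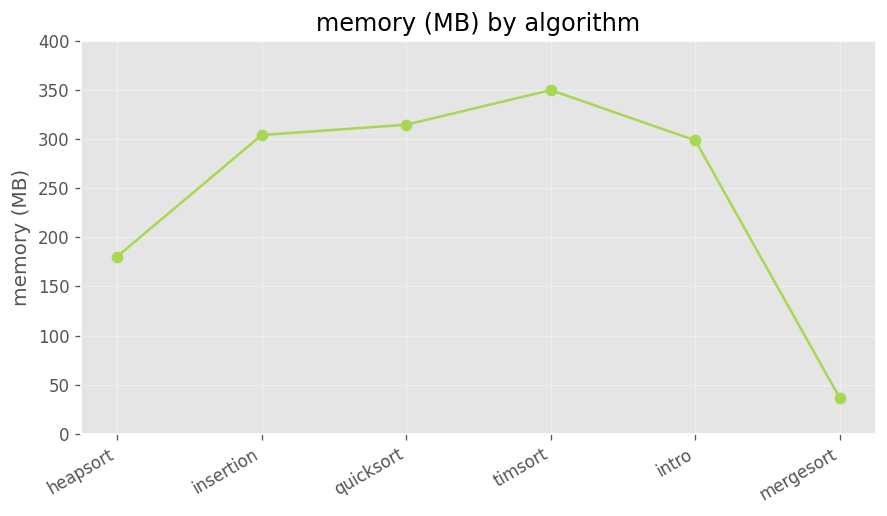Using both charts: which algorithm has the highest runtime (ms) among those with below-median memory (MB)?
Chart 2 median memory (MB) ≈ 300; below-median algorithms: heapsort, intro, mergesort. Among those, heapsort has the highest runtime (ms) (≈ 3000).

heapsort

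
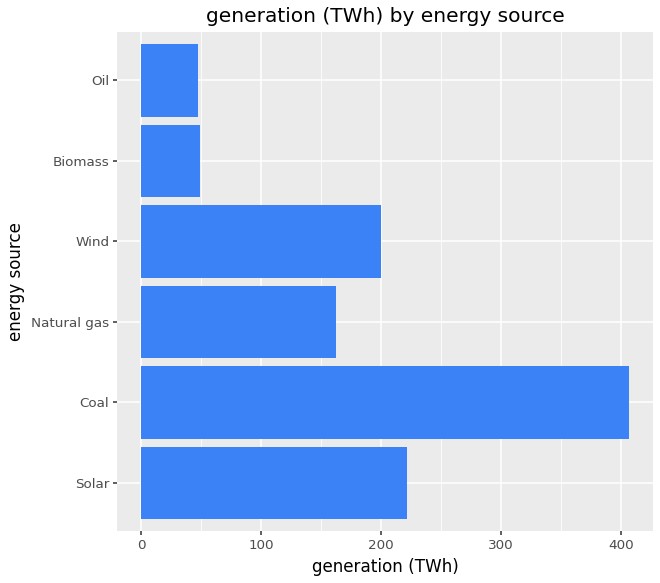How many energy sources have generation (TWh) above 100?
4

Above 100: Solar, Coal, Natural gas, Wind.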